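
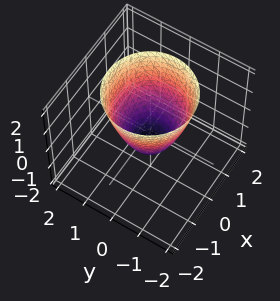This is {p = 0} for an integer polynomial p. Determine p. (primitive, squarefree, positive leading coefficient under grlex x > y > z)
(a) The degree is 2 — a generic line meets the surface in up to 2 points.
(b) Symmetries: rotational symmetry about the z-axis ⇒ p depends on x, y only through x² + y².
(c) From the axis intercepts and sections: it crosses the z-axis at the gridline z = -1; a circular section at z = 2 has radius between 1 and 2.
(d) Fitting integer coefficients to these (and the overall shape) gives p.

3*x^2 + 3*y^2 - 2*z - 2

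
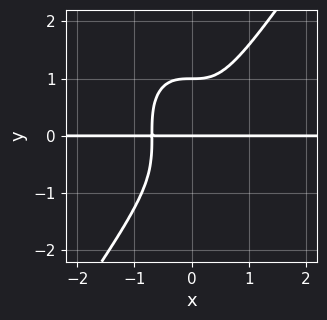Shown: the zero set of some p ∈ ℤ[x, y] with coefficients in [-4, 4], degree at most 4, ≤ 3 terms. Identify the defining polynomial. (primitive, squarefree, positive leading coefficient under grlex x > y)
3*x^3*y - y^4 + y

(a) Degree: the shape is more complex than any degree-3 curve, so deg p = 4.
(b) Against the integer gridlines: the y-axis gridline crossings are at y ∈ {0, 1}; every point of the x-axis in the box is on the curve.
(c) Solving for integer coefficients yields p as stated.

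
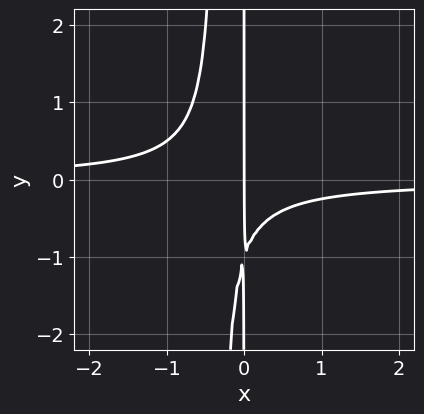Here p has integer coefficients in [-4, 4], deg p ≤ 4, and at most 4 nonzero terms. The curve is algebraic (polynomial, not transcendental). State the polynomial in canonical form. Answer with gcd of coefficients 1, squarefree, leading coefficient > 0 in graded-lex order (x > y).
3*x^2*y + x*y + x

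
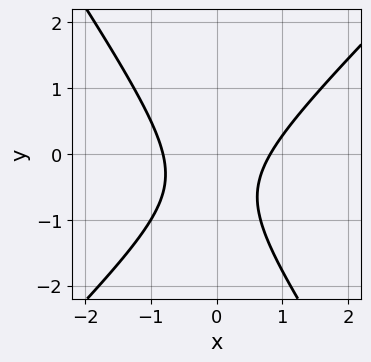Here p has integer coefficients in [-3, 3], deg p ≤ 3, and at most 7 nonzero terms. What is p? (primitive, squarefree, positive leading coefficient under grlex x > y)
1. Degree: no degree-1 curve has this shape, so deg p = 2.
2. From the visible intercepts: no y-intercept at any integer in the box.
3. These observations pin down the coefficients.

3*x^2 - x*y - 2*y^2 - 2*y - 2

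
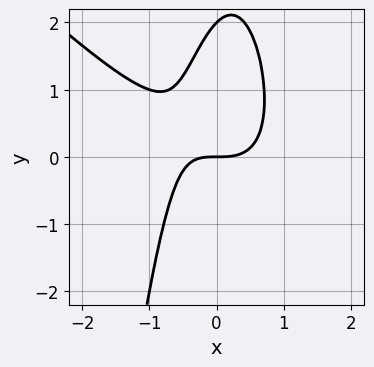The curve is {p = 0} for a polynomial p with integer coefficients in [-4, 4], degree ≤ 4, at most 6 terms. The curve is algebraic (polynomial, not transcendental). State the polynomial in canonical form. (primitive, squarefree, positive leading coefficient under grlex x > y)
(a) Degree: no degree-2 curve has this shape, so deg p = 3.
(b) From the visible intercepts: one x-axis crossing is at x = 0; the y-axis gridline crossings are at y ∈ {0, 2}.
(c) These observations pin down the coefficients.

2*x^3 + 2*x^2*y - x*y + y^2 - 2*y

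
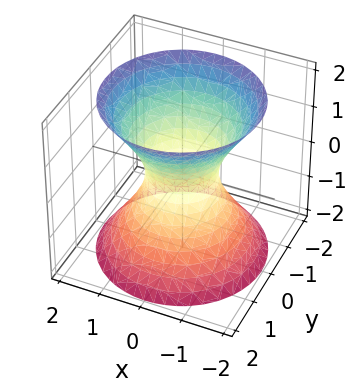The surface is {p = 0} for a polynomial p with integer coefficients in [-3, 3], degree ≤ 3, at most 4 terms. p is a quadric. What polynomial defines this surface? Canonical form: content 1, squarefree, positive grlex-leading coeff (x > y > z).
3*x^2 + 3*y^2 - 2*z^2 - 2

(a) The degree is 2 — an hourglass — one-sheet hyperboloid; a quadric.
(b) Symmetries: it's symmetric under z → −z, forcing even powers of z; rotational symmetry about the z-axis ⇒ p depends on x, y only through x² + y².
(c) Observable constraints: no z-intercept at any integer in the box; a circular section at z = 0 has radius between 0 and 1.
(d) These observations pin down the coefficients.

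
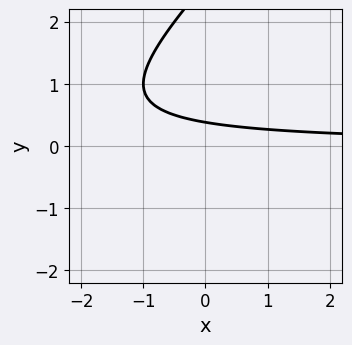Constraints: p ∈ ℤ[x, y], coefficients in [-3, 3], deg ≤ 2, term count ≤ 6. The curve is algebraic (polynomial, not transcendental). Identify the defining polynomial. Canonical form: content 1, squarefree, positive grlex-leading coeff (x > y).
The degree is 2 — the shape is more complex than any degree-1 curve.
Reading off the gridlines: the curve avoids every integer x-axis point in the box.
Together with the visible shape, these determine p as stated.

x*y - y^2 + 3*y - 1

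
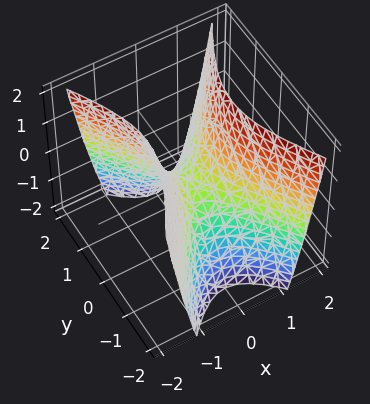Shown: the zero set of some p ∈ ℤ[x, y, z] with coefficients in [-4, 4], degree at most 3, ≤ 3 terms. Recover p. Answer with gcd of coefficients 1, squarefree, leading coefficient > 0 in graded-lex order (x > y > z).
2*x^2 - y^2 - z

Degree: a saddle surface; a quadric, so deg p = 2.
Symmetries: it's symmetric under x → −x, forcing even powers of x; it's symmetric under y → −y, forcing even powers of y.
Against the integer gridlines: one y-axis crossing is at y = 0; one x-axis crossing is at x = 0; it crosses the z-axis at the gridline z = 0.
Putting this together gives p.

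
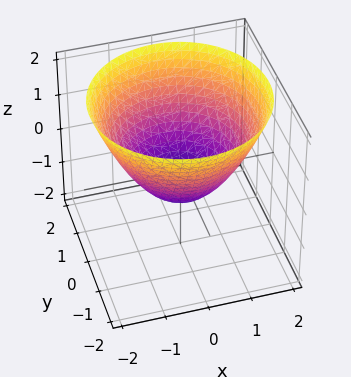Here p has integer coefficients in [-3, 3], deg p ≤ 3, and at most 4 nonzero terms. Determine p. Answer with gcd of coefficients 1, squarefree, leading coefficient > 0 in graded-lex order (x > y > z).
2*x^2 + 2*y^2 - 3*z - 2

(a) deg p = 2. The shape is more complex than any degree-1 surface.
(b) Symmetries: rotational symmetry about the z-axis ⇒ p depends on x, y only through x² + y².
(c) From the axis intercepts and sections: a circular section at z = 1 has radius between 1 and 2; among the integer gridlines, it crosses the y-axis at y ∈ {-1, 1}; among the integer gridlines, it crosses the x-axis at x ∈ {-1, 1}.
(d) Together with the visible shape, these determine p as stated.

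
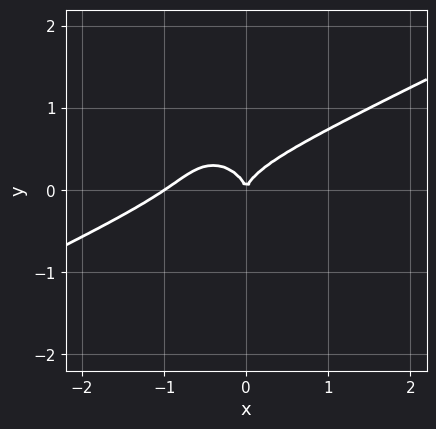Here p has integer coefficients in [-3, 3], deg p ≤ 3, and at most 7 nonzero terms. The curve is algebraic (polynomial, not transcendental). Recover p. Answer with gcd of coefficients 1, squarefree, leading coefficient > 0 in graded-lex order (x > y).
2*x^3 - 3*x^2*y - x*y^2 - 3*y^3 + 2*x^2

First, the degree is 3 — a generic line meets the curve in up to 3 points.
Next, checking where it meets the axes: among the integer gridlines, it crosses the x-axis at x ∈ {-1, 0}; one y-axis crossing is at y = 0.
Finally, these observations pin down the coefficients.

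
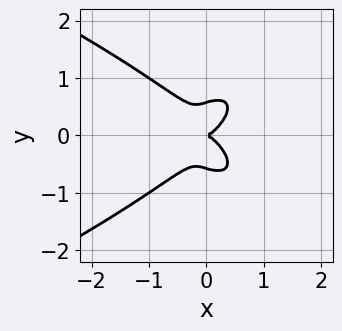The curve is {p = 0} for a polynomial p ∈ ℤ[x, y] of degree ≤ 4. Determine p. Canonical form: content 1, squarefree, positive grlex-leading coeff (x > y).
3*y^4 + 3*x^3 - x*y^2 - y^2

The degree is 4 — no degree-3 curve has this shape.
Symmetries: the y ↦ −y reflection is a symmetry, so y appears only in even powers.
Observable constraints: it crosses the x-axis at the gridline x = 0; it meets the y-axis at y = 0 (among the integer gridlines).
Together with the visible shape, these determine p as stated.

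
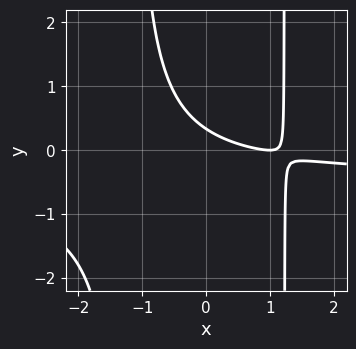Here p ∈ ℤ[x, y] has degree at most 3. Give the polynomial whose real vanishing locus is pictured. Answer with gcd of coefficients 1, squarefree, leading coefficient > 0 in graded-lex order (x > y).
2*x^2*y + x^2 - 2*x - 3*y + 1

First, deg p = 3. A generic line meets the curve in up to 3 points.
Then, reading off the gridlines: it meets the x-axis at x = 1 (among the integer gridlines).
Finally, these observations pin down the coefficients.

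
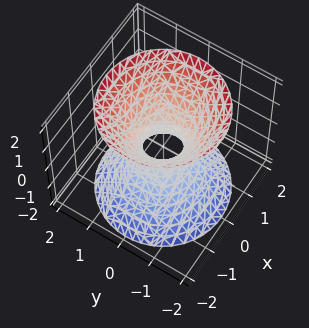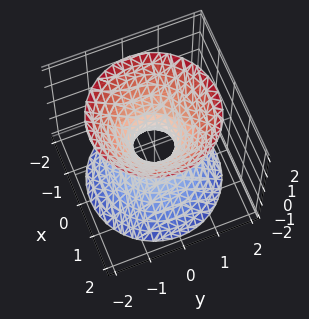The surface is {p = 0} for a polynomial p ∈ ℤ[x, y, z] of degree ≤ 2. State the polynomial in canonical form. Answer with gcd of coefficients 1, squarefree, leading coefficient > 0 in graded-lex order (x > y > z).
3*x^2 + 3*y^2 - 2*z^2 - 1

(a) deg p = 2. A generic line meets the surface in up to 2 points.
(b) Symmetry: every cross-section ⟂ z is a circle, so x, y appear only via x² + y².
(c) Checking where it meets the axes: a circular section at z = -2 has radius between 1 and 2; the surface avoids every integer z-axis point in the box.
(d) Solving for integer coefficients yields p as stated.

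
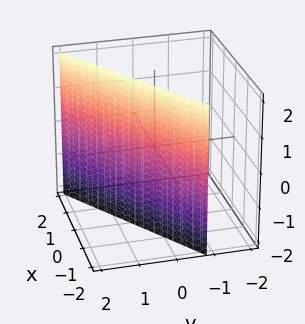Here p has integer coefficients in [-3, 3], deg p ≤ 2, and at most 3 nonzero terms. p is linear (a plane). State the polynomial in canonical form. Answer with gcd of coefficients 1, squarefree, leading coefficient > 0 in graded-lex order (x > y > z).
2*x - 3*y + 2

The degree is 1 — the surface is flat (a plane).
From the axis intercepts and sections: it meets the x-axis at x = -1 (among the integer gridlines); it misses every integer gridline on the z-axis.
Fitting integer coefficients to these (and the overall shape) gives p.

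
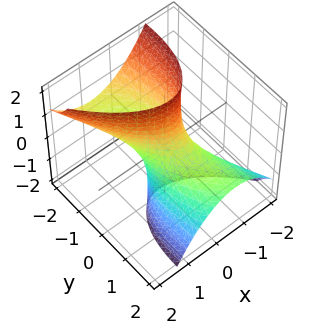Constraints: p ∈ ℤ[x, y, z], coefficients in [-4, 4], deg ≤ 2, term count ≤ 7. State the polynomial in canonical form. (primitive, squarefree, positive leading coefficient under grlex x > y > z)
First, degree: a generic line meets the surface in up to 2 points, so deg p = 2.
Next, from the visible intercepts: among the integer gridlines, it crosses the y-axis at y ∈ {-1, 1}; the surface avoids every integer z-axis point in the box.
Finally, the integer polynomial consistent with all of this is the stated p.

3*x^2 + 2*x*y + y^2 + 3*y*z - 1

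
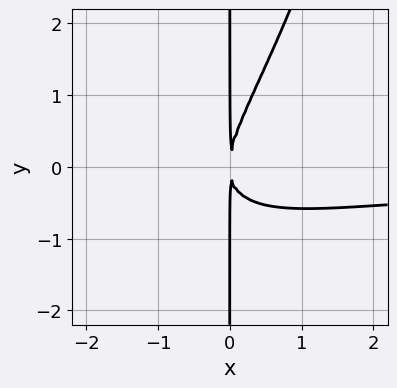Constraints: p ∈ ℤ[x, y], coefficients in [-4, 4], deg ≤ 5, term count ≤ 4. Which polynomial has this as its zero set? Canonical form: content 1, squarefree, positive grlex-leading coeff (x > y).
x^3*y + 3*x^2*y - 2*x*y^2 + 3*x^2

Degree: the shape is more complex than any degree-3 curve, so deg p = 4.
From the axis intercepts and sections: the visible y-axis segment lies entirely on the curve.
Putting this together gives p.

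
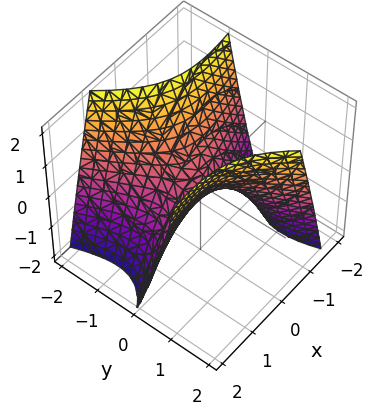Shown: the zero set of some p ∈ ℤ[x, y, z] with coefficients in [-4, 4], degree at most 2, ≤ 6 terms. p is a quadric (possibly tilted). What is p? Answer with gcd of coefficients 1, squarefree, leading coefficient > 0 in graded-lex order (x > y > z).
x^2 - 3*x*y - 2*y^2 + 2*z

1. Degree: no degree-1 surface has this shape, so deg p = 2.
2. Observable constraints: it meets the z-axis at z = 0 (among the integer gridlines); it crosses the x-axis at the gridline x = 0; it crosses the y-axis at the gridline y = 0.
3. Putting this together gives p.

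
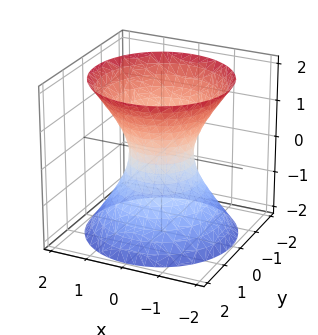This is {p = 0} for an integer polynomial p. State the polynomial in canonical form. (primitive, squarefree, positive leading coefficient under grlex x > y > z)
The degree is 2 — an hourglass — one-sheet hyperboloid; a quadric.
Symmetries: the z-axis is an axis of rotation, so x and y enter only as x² + y²; mirror symmetry z ↦ −z ⇒ only even powers of z.
Checking where it meets the axes: no z-intercept at any integer in the box; a circular section at z = -2 has radius between 1 and 2.
Solving for integer coefficients yields p as stated.

3*x^2 + 3*y^2 - 2*z^2 - 2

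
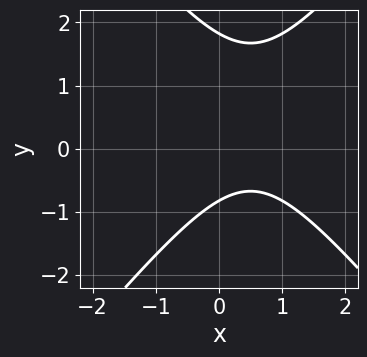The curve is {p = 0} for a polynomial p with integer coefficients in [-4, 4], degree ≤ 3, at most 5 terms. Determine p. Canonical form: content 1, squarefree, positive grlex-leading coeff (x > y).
3*x^2 - 2*y^2 - 3*x + 2*y + 3

1. Degree: a generic line meets the curve in up to 2 points, so deg p = 2.
2. Checking where it meets the axes: no x-intercept at any integer in the box.
3. Assembling these constraints gives the stated polynomial.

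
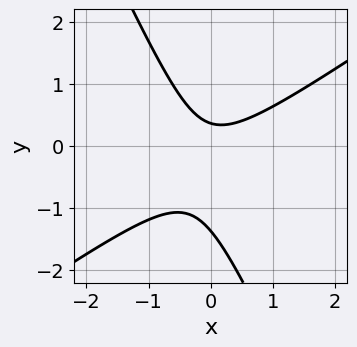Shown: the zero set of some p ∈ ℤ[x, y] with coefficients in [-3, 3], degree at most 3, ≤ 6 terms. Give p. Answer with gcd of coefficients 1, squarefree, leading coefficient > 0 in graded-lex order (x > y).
First, degree: no degree-1 curve has this shape, so deg p = 2.
Next, from the visible intercepts: no x-intercept at any integer in the box.
Finally, these observations pin down the coefficients.

3*x^2 - 3*x*y - 2*y^2 - 2*y + 1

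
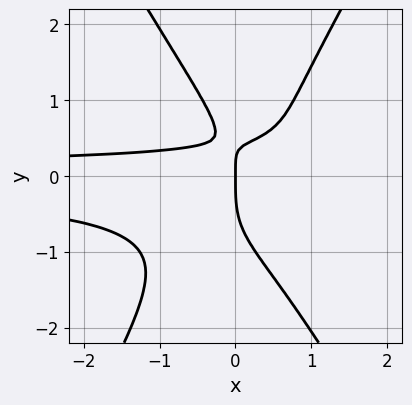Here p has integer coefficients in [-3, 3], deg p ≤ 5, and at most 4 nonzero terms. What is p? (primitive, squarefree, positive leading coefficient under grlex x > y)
3*x^2*y^2 - y^4 - 2*x*y + x

First, the degree is 4 — a generic line meets the curve in up to 4 points.
Next, against the integer gridlines: one y-axis crossing is at y = 0; it meets the x-axis at x = 0 (among the integer gridlines).
Finally, the integer polynomial consistent with all of this is the stated p.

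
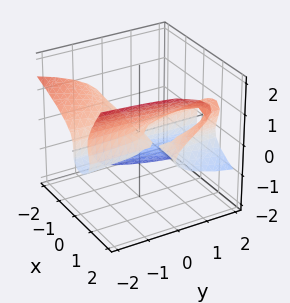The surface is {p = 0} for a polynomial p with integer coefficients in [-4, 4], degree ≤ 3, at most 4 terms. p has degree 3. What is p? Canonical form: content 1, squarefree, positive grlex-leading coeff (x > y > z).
x^2*y - 2*x*z^2 + 2*z^3 - x*y

First, degree: no degree-2 surface has this shape, so deg p = 3.
Then, from the axis intercepts and sections: it crosses the z-axis at the gridline z = 0; every point of the y-axis in the box is on the surface; the visible x-axis segment lies entirely on the surface.
Finally, assembling these constraints gives the stated polynomial.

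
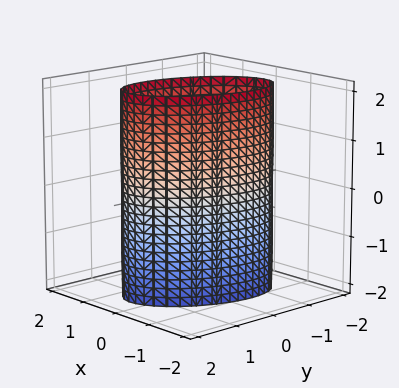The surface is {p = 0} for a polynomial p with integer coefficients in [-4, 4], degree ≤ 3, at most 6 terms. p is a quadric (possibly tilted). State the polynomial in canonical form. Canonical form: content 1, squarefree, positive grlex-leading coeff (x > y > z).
(a) The degree is 2 — a generic line meets the surface in up to 2 points.
(b) Observable constraints: the surface avoids every integer z-axis point in the box; the x-axis gridline crossings are at x ∈ {-1, 1}.
(c) The integer polynomial consistent with all of this is the stated p.

2*x^2 - x*y + y^2 - 2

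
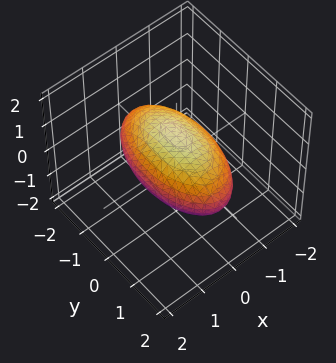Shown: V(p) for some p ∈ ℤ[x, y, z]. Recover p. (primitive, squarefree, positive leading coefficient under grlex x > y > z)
First, the degree is 2 — a closed, bounded, convex surface; a quadric.
Then, symmetries: the x ↦ −x reflection is a symmetry, so x appears only in even powers; the z ↦ −z reflection is a symmetry, so z appears only in even powers; the y ↦ −y reflection is a symmetry, so y appears only in even powers.
Next, from the axis intercepts and sections: the z-axis gridline crossings are at z ∈ {-1, 1}; the x-axis gridline crossings are at x ∈ {-1, 1}.
Finally, the integer polynomial consistent with all of this is the stated p.

3*x^2 + y^2 + 3*z^2 - 3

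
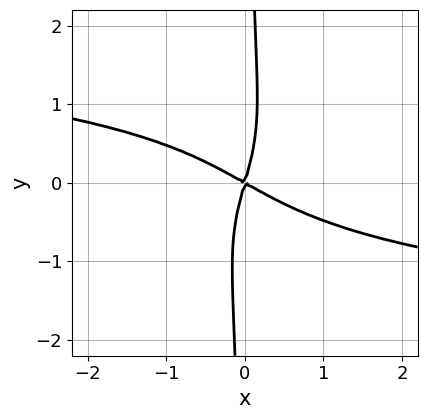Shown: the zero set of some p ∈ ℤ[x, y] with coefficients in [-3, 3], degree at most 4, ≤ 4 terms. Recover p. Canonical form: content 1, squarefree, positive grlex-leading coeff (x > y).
First, the degree is 4 — no degree-3 curve has this shape.
Next, against the integer gridlines: one y-axis crossing is at y = 0; one x-axis crossing is at x = 0.
Finally, putting this together gives p.

3*x*y^3 + 2*x^2 + 3*x*y - y^2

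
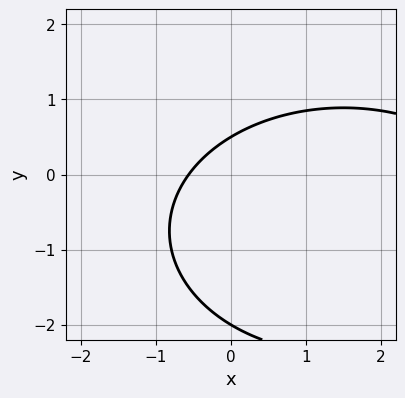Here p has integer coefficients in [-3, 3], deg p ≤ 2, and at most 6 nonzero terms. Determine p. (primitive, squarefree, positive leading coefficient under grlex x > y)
x^2 + 2*y^2 - 3*x + 3*y - 2

deg p = 2.
From the axis intercepts and sections: one y-axis crossing is at y = -2.
Together with the visible shape, these determine p as stated.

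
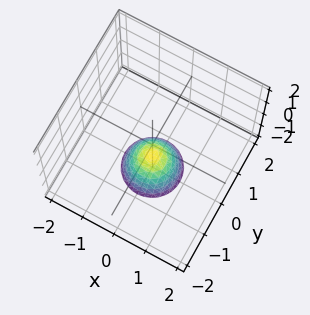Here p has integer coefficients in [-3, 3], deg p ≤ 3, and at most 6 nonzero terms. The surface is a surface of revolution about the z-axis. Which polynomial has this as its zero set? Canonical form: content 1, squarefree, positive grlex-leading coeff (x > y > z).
3*x^2 + 3*y^2 + 2*z + 2

1. deg p = 2. A generic line meets the surface in up to 2 points.
2. Symmetry: every cross-section ⟂ z is a circle, so x, y appear only via x² + y².
3. Reading off the gridlines: it misses every integer gridline on the x-axis; no y-intercept at any integer in the box.
4. Together with the visible shape, these determine p as stated. Check: (0, 0, -1) on the z-axis lies on the surface, and p(0, 0, -1) = 0. ✓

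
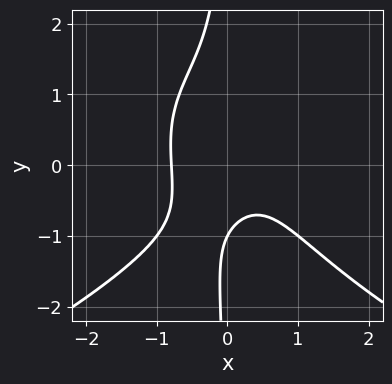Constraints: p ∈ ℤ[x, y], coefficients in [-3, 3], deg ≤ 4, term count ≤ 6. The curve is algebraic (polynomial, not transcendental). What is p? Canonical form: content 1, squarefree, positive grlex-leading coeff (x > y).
1. deg p = 4.
2. Checking where it meets the axes: it meets the y-axis at y = -1 (among the integer gridlines).
3. Together with the visible shape, these determine p as stated.

x*y^3 + 2*x^3 + x*y + y + 1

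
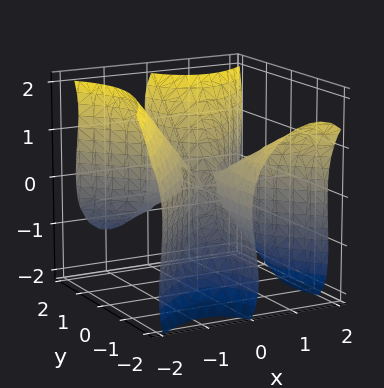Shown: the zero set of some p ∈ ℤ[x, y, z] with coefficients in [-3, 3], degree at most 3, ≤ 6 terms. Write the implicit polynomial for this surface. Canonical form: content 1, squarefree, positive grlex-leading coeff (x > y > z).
First, deg p = 3.
Next, checking where it meets the axes: it meets the x-axis at x = 0 (among the integer gridlines); it meets the z-axis at z = 0 (among the integer gridlines); every point of the y-axis in the box is on the surface.
Finally, these observations pin down the coefficients.

2*x^3 - 2*x*y^2 - y*z^2 + z^3 - x^2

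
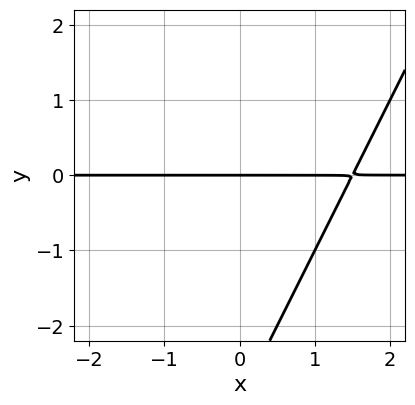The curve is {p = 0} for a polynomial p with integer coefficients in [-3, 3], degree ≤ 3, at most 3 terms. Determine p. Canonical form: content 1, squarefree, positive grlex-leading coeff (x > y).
2*x*y - y^2 - 3*y

Degree: a generic line meets the curve in up to 2 points, so deg p = 2.
Checking where it meets the axes: every point of the x-axis in the box is on the curve; one y-axis crossing is at y = 0.
Matching integer coefficients to the picture gives p.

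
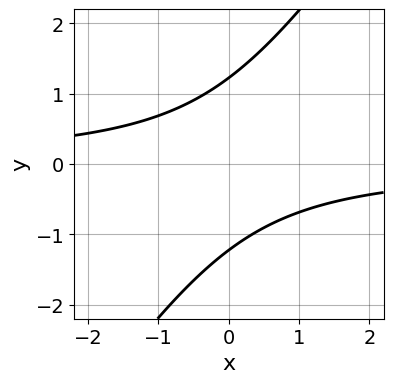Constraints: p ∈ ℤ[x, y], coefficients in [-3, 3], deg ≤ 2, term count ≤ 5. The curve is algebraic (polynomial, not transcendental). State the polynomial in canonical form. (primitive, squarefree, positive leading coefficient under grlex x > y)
1. deg p = 2. A generic line meets the curve in up to 2 points.
2. Checking where it meets the axes: no x-intercept at any integer in the box.
3. Fitting integer coefficients to these (and the overall shape) gives p.

3*x*y - 2*y^2 + 3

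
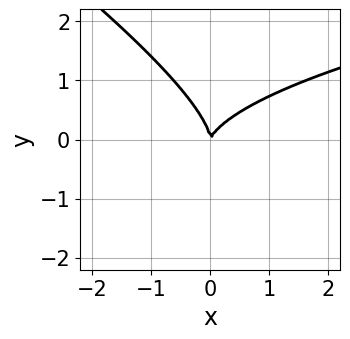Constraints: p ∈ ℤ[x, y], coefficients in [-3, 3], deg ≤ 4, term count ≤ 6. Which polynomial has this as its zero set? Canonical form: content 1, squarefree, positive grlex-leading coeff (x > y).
2*x*y^2 + 3*y^3 - 3*x^2 + x*y

(a) The degree is 3 — the shape is more complex than any degree-2 curve.
(b) From the visible intercepts: it meets the x-axis at x = 0 (among the integer gridlines); one y-axis crossing is at y = 0.
(c) Together with the visible shape, these determine p as stated.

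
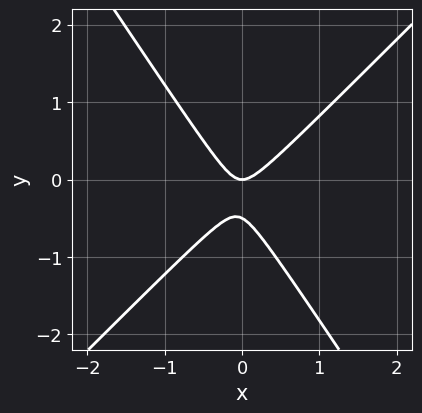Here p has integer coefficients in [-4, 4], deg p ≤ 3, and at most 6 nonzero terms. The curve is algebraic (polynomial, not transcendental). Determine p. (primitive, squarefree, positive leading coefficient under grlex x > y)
1. Degree: a generic line meets the curve in up to 2 points, so deg p = 2.
2. From the visible intercepts: it crosses the y-axis at the gridline y = 0; it crosses the x-axis at the gridline x = 0.
3. Solving for integer coefficients yields p as stated.

3*x^2 - x*y - 2*y^2 - y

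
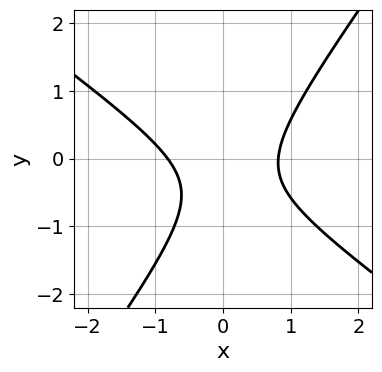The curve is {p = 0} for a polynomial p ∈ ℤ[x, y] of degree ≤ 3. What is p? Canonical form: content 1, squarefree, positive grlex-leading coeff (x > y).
3*x^2 + 2*x*y - 3*y^2 - 2*y - 2

1. Degree: the shape is more complex than any degree-1 curve, so deg p = 2.
2. Against the integer gridlines: the curve avoids every integer y-axis point in the box.
3. These observations pin down the coefficients.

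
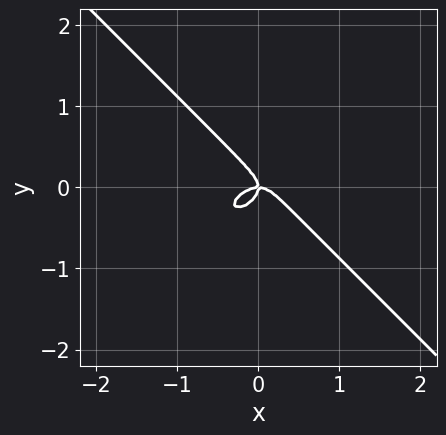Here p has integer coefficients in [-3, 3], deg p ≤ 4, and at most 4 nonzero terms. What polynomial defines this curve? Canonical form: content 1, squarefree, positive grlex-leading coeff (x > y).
2*x^3 - x^2*y + 3*y^3 + x*y

Degree: the shape is more complex than any degree-2 curve, so deg p = 3.
Against the integer gridlines: it meets the x-axis at x = 0 (among the integer gridlines); it crosses the y-axis at the gridline y = 0.
Solving for integer coefficients yields p as stated.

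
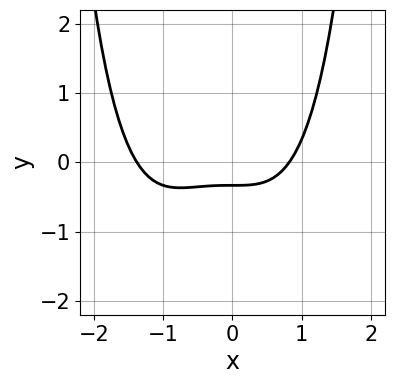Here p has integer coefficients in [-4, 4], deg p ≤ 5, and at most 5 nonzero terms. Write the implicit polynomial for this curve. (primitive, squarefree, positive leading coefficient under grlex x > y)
x^4 + x^3 - 3*y - 1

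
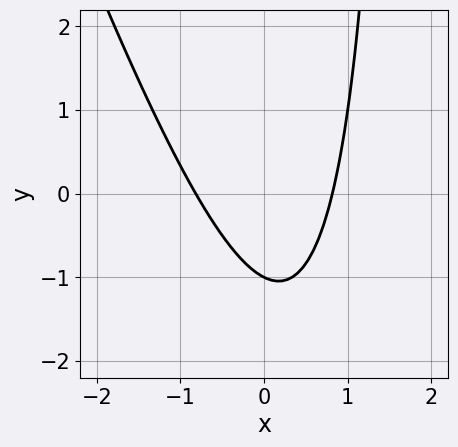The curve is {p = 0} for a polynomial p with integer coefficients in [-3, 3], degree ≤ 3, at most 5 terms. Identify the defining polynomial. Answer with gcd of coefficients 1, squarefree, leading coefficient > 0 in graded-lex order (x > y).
3*x^2 + x*y - 2*y - 2

1. Degree: no degree-1 curve has this shape, so deg p = 2.
2. Against the integer gridlines: it meets the y-axis at y = -1 (among the integer gridlines).
3. Matching integer coefficients to the picture gives p.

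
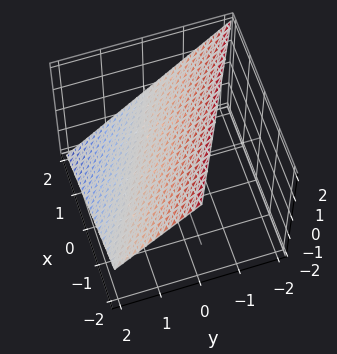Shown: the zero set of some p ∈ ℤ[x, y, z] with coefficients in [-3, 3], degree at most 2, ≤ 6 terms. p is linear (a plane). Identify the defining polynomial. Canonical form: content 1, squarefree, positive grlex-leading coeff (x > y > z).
x + 2*y + 2*z - 2

First, the degree is 1 — the surface is flat (a plane).
Then, against the integer gridlines: it meets the z-axis at z = 1 (among the integer gridlines); one y-axis crossing is at y = 1.
Finally, matching integer coefficients to the picture gives p. Check: (2, 0, 0) on the x-axis lies on the surface, and p(2, 0, 0) = 0. ✓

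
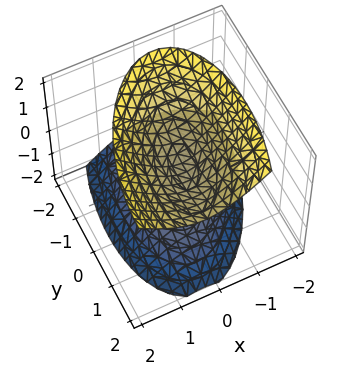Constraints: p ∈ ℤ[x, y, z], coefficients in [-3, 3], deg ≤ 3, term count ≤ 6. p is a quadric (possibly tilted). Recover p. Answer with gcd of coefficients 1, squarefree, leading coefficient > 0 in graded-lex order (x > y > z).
3*x^2 - x*y + y^2 - y*z - 2*z^2 + 1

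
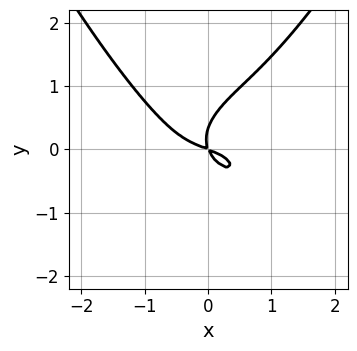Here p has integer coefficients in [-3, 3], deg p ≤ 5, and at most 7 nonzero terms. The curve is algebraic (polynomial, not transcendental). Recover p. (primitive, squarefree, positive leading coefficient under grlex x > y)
1. deg p = 4.
2. The integer polynomial consistent with all of this is the stated p.

2*x^4 - 3*y^3 + x^2 + 3*x*y + y^2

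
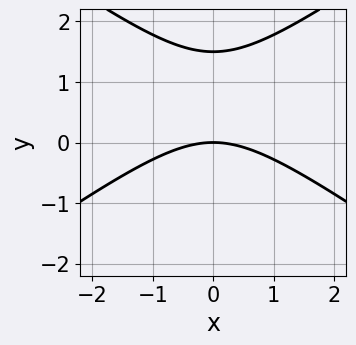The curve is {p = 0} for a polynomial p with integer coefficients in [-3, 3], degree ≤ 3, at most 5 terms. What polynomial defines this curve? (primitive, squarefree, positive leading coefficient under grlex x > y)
First, degree: a generic line meets the curve in up to 2 points, so deg p = 2.
Then, symmetries: mirror symmetry x ↦ −x ⇒ only even powers of x.
Then, checking where it meets the axes: one x-axis crossing is at x = 0; one y-axis crossing is at y = 0.
Finally, matching integer coefficients to the picture gives p.

x^2 - 2*y^2 + 3*y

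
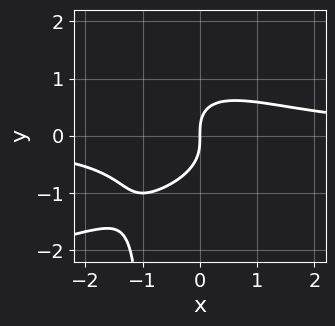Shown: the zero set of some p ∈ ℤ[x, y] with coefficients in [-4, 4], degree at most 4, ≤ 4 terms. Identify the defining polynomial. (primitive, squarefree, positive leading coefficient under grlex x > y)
x*y^3 + x^2*y + y^3 - x

1. deg p = 4. The shape is more complex than any degree-3 curve.
2. Against the integer gridlines: one x-axis crossing is at x = 0; it crosses the y-axis at the gridline y = 0.
3. Matching integer coefficients to the picture gives p.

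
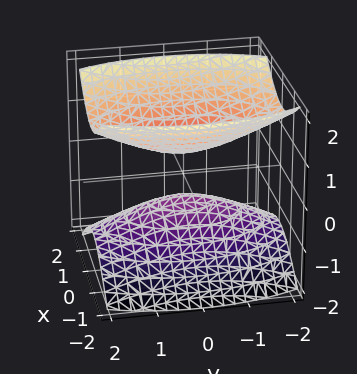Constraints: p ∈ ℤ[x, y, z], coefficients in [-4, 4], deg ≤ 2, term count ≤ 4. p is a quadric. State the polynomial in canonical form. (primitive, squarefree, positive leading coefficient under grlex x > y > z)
3*x^2 + y^2 - 3*z^2 + 1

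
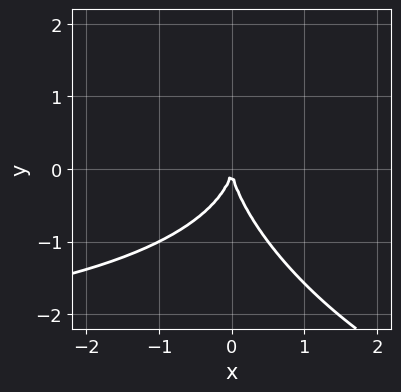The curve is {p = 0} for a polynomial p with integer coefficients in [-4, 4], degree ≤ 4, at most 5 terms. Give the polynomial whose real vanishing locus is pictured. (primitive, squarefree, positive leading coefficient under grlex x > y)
x^2*y + x*y^2 + y^3 + 3*x^2

First, degree: the shape is more complex than any degree-2 curve, so deg p = 3.
Next, checking where it meets the axes: it meets the y-axis at y = 0 (among the integer gridlines); it meets the x-axis at x = 0 (among the integer gridlines).
Finally, solving for integer coefficients yields p as stated.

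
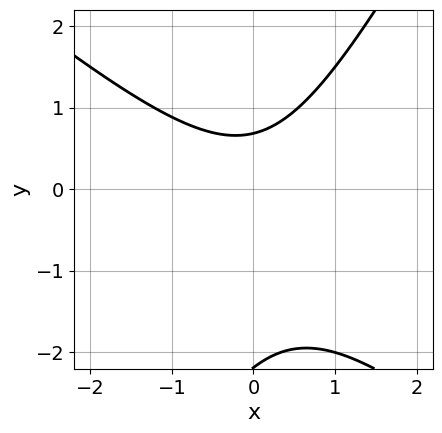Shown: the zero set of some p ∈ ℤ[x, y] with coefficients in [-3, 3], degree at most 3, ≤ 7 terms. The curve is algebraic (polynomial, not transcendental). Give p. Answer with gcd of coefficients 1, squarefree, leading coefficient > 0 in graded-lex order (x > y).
3*x^2 + 2*x*y - 2*y^2 - 3*y + 3

Degree: no degree-1 curve has this shape, so deg p = 2.
Against the integer gridlines: it misses every integer gridline on the x-axis.
The integer polynomial consistent with all of this is the stated p.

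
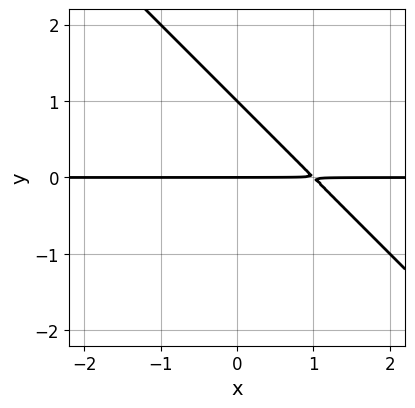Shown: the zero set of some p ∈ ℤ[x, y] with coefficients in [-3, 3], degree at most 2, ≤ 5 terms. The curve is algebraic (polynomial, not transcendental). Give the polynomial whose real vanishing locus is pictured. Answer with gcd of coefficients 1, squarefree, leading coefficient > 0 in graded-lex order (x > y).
x*y + y^2 - y

1. Degree: no degree-1 curve has this shape, so deg p = 2.
2. Reading off the gridlines: the y-axis gridline crossings are at y ∈ {0, 1}; every point of the x-axis in the box is on the curve.
3. Assembling these constraints gives the stated polynomial.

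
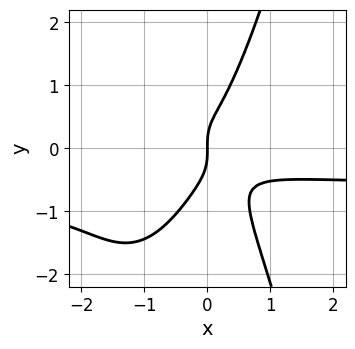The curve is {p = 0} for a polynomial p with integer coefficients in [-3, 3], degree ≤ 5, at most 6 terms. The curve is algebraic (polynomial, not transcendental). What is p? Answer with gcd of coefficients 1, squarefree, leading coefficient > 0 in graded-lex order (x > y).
3*x^3*y + 2*x^3 + 3*x^2*y - y^3 + x

1. Degree: the shape is more complex than any degree-3 curve, so deg p = 4.
2. Against the integer gridlines: it meets the y-axis at y = 0 (among the integer gridlines); it meets the x-axis at x = 0 (among the integer gridlines).
3. Matching integer coefficients to the picture gives p.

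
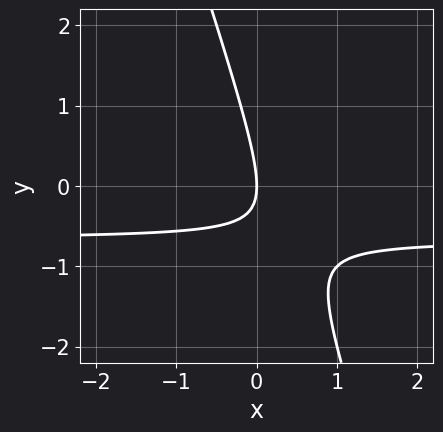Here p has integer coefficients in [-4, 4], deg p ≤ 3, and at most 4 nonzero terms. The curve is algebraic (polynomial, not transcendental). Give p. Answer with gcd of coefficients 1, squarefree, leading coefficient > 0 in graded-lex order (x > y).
3*x*y + y^2 + 2*x

deg p = 2. The shape is more complex than any degree-1 curve.
From the axis intercepts and sections: one x-axis crossing is at x = 0; it meets the y-axis at y = 0 (among the integer gridlines).
Solving for integer coefficients yields p as stated.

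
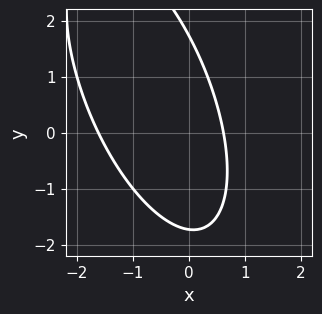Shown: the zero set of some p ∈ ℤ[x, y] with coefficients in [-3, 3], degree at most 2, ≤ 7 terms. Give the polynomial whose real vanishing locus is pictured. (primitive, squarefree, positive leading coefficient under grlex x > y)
(a) Degree: no degree-1 curve has this shape, so deg p = 2.
(b) Matching integer coefficients to the picture gives p.

3*x^2 + 2*x*y + y^2 + 3*x - 3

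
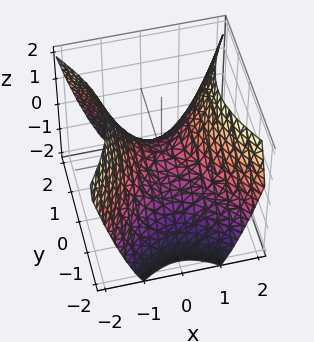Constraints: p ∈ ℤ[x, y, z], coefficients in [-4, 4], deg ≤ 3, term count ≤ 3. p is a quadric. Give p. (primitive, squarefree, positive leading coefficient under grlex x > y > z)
3*x^2 - 2*y^2 - 3*z

(a) Degree: a saddle surface; a quadric, so deg p = 2.
(b) Symmetries: the y ↦ −y reflection is a symmetry, so y appears only in even powers; mirror symmetry x ↦ −x ⇒ only even powers of x.
(c) Against the integer gridlines: it meets the x-axis at x = 0 (among the integer gridlines); one y-axis crossing is at y = 0.
(d) Matching integer coefficients to the picture gives p.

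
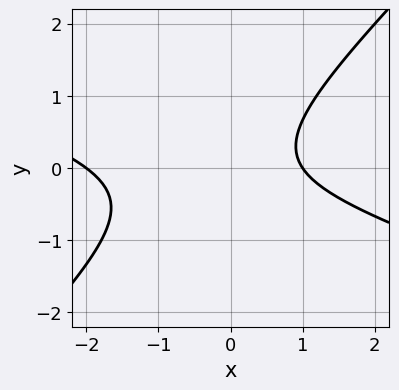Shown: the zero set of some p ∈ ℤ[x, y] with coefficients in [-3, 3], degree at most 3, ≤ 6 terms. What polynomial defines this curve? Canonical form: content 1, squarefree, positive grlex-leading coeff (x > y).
x^2 + 2*x*y - 3*y^2 + x - 2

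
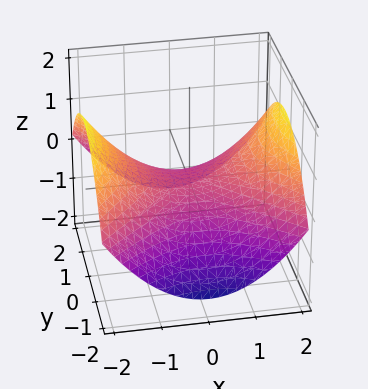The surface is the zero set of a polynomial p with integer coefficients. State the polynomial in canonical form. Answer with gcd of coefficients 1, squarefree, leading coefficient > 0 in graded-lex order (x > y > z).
x^2 - y^2 - 3*z

(a) deg p = 2.
(b) Symmetries: mirror symmetry y ↦ −y ⇒ only even powers of y; it's symmetric under x → −x, forcing even powers of x.
(c) Reading off the gridlines: it crosses the z-axis at the gridline z = 0; it meets the y-axis at y = 0 (among the integer gridlines); it crosses the x-axis at the gridline x = 0.
(d) Solving for integer coefficients yields p as stated.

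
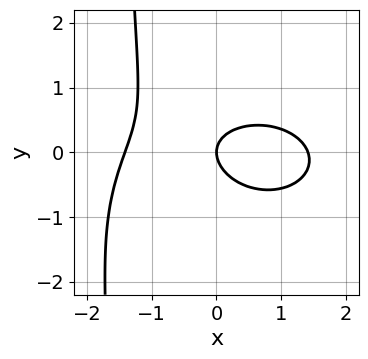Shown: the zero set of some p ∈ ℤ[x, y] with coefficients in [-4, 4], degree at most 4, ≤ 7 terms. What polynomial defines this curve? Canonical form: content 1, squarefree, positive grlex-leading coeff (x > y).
x^3 + 2*x*y^2 + x*y + 3*y^2 - 2*x

First, deg p = 3. A generic line meets the curve in up to 3 points.
Then, against the integer gridlines: it meets the y-axis at y = 0 (among the integer gridlines); one x-axis crossing is at x = 0.
Finally, fitting integer coefficients to these (and the overall shape) gives p.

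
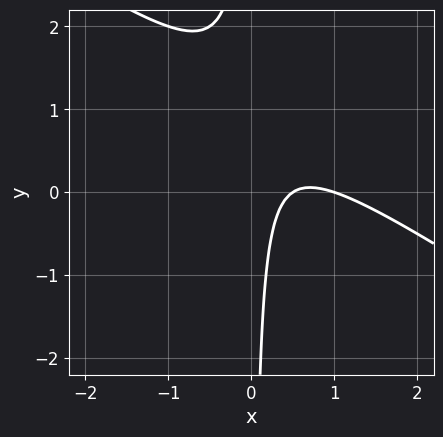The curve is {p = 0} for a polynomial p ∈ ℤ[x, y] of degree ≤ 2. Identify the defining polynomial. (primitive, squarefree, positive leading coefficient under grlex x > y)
2*x^2 + 3*x*y - 3*x + 1

First, degree: no degree-1 curve has this shape, so deg p = 2.
Next, observable constraints: it crosses the x-axis at the gridline x = 1; no y-intercept at any integer in the box.
Finally, putting this together gives p.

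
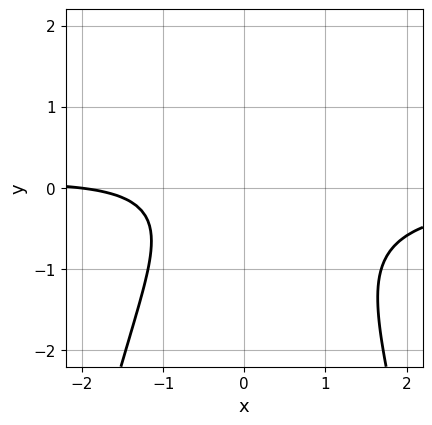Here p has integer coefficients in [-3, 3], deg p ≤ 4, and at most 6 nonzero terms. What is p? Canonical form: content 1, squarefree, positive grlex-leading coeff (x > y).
Degree: no degree-2 curve has this shape, so deg p = 3.
Reading off the gridlines: it crosses the x-axis at the gridline x = -2; the curve avoids every integer y-axis point in the box.
Assembling these constraints gives the stated polynomial.

2*x^2*y + 2*y^2 + x + 2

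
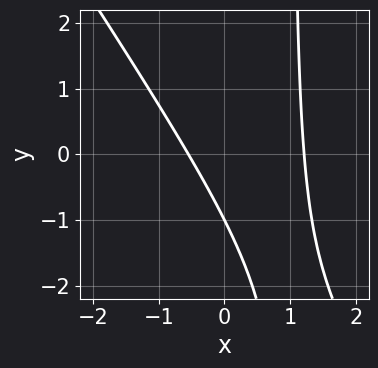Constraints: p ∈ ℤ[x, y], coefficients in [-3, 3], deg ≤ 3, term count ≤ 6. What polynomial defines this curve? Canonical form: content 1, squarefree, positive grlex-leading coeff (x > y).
3*x^2 + 2*x*y - 2*x - 2*y - 2

(a) The degree is 2 — no degree-1 curve has this shape.
(b) Against the integer gridlines: it crosses the y-axis at the gridline y = -1.
(c) Putting this together gives p.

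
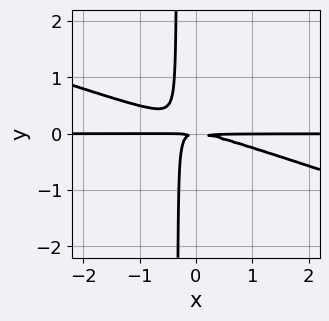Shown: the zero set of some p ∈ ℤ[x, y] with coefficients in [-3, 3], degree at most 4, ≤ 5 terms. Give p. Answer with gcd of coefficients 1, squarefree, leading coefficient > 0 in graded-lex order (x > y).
x^2*y + 3*x*y^2 + y^2

(a) deg p = 3. The shape is more complex than any degree-2 curve.
(b) Checking where it meets the axes: every point of the x-axis in the box is on the curve.
(c) The integer polynomial consistent with all of this is the stated p.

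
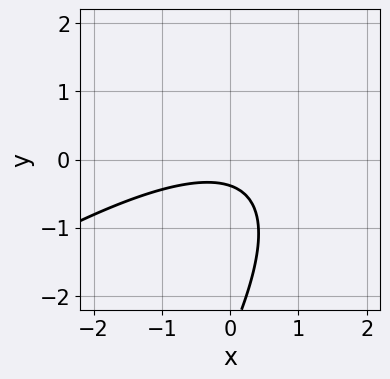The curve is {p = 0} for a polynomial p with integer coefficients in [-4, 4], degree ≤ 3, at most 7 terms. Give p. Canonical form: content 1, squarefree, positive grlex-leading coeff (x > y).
x^2 - 2*x*y + y^2 + 3*y + 1

First, deg p = 2.
Then, against the integer gridlines: the curve avoids every integer x-axis point in the box.
Finally, these observations pin down the coefficients.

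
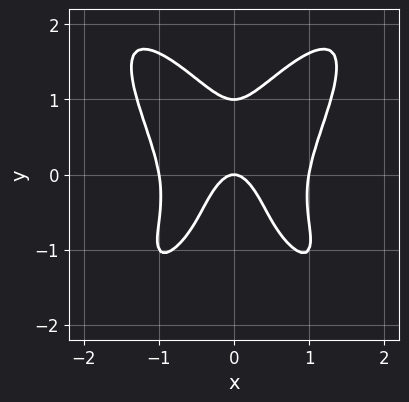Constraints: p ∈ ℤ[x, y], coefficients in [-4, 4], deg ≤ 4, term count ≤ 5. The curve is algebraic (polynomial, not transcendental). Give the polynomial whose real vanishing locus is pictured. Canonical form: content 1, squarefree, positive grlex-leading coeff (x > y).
3*x^4 - 2*x^2*y^2 + y^4 - 3*x^2 - y

First, the degree is 4 — no degree-3 curve has this shape.
Next, symmetries: the x ↦ −x reflection is a symmetry, so x appears only in even powers.
Then, checking where it meets the axes: the y-axis gridline crossings are at y ∈ {0, 1}; the x-axis gridline crossings are at x ∈ {-1, 0, 1}.
Finally, the integer polynomial consistent with all of this is the stated p.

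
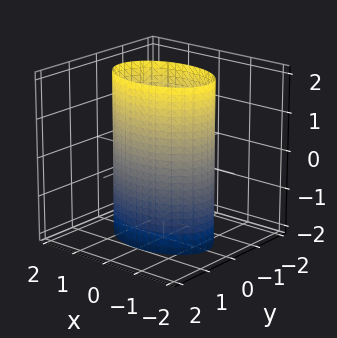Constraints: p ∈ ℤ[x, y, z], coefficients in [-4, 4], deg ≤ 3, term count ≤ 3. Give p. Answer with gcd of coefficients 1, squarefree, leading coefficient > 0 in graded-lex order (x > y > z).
First, the degree is 2 — constant cross-section along one axis; a quadric.
Next, symmetries: mirror symmetry x ↦ −x ⇒ only even powers of x; the y ↦ −y reflection is a symmetry, so y appears only in even powers; mirror symmetry z ↦ −z ⇒ only even powers of z.
Next, against the integer gridlines: the surface avoids every integer z-axis point in the box; among the integer gridlines, it crosses the y-axis at y ∈ {-1, 1}.
Finally, assembling these constraints gives the stated polynomial.

x^2 + 2*y^2 - 2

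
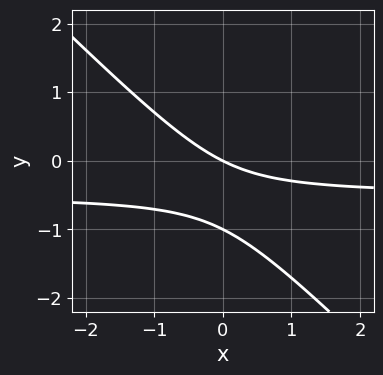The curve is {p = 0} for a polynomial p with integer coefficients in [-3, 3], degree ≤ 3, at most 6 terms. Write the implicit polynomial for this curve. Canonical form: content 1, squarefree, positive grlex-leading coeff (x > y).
(a) deg p = 2. No degree-1 curve has this shape.
(b) Against the integer gridlines: it meets the x-axis at x = 0 (among the integer gridlines); among the integer gridlines, it crosses the y-axis at y ∈ {-1, 0}.
(c) Together with the visible shape, these determine p as stated.

2*x*y + 2*y^2 + x + 2*y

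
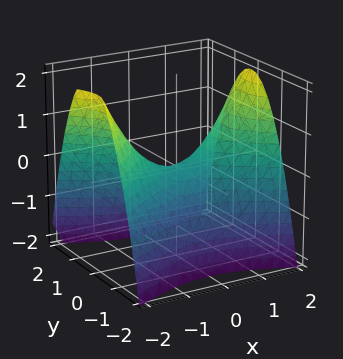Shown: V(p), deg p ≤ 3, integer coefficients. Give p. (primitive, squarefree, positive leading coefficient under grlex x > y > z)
1. Degree: a saddle surface; a quadric, so deg p = 2.
2. Symmetries: it's symmetric under x → −x, forcing even powers of x; it's symmetric under y → −y, forcing even powers of y.
3. Against the integer gridlines: it meets the x-axis at x = 0 (among the integer gridlines); one z-axis crossing is at z = 0.
4. Fitting integer coefficients to these (and the overall shape) gives p.

x^2 - 2*y^2 - 2*z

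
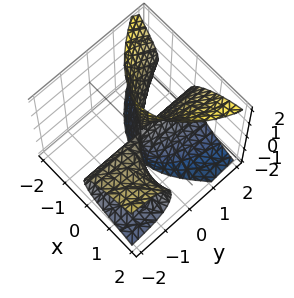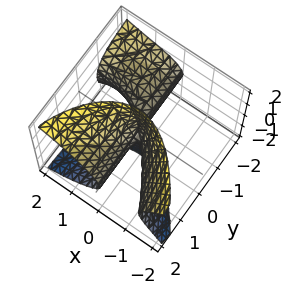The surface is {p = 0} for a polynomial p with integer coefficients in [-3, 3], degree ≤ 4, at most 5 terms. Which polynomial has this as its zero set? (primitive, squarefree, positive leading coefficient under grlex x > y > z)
1. There are 2 components. Treating them together as one polynomial.
2. Degree: the shape is more complex than any degree-2 surface, so deg p = 3.
3. Against the integer gridlines: the visible z-axis segment lies entirely on the surface; every point of the y-axis in the box is on the surface.
4. Solving for integer coefficients yields p as stated.

x^3 + 2*y*z^2 - 3*x^2 - 3*x*y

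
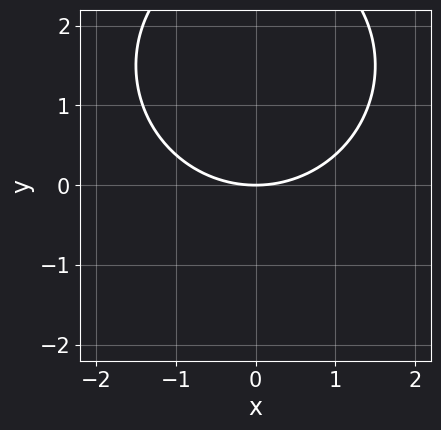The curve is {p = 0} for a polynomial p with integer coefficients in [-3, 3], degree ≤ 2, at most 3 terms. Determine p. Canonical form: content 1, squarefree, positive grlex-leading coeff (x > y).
First, the degree is 2 — no degree-1 curve has this shape.
Then, symmetries: mirror symmetry x ↦ −x ⇒ only even powers of x.
Next, observable constraints: one y-axis crossing is at y = 0; it crosses the x-axis at the gridline x = 0.
Finally, solving for integer coefficients yields p as stated.

x^2 + y^2 - 3*y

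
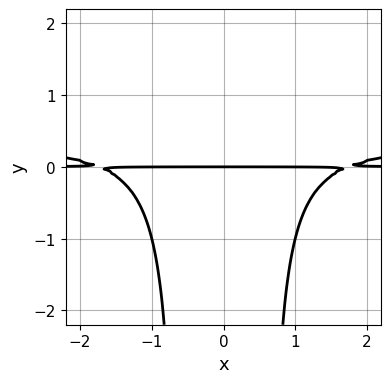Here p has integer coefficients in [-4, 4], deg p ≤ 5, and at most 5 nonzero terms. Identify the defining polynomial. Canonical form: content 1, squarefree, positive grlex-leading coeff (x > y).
(a) The degree is 4 — no degree-3 curve has this shape.
(b) Symmetries: the x ↦ −x reflection is a symmetry, so x appears only in even powers.
(c) From the visible intercepts: every point of the x-axis in the box is on the curve; it crosses the y-axis at the gridline y = 0.
(d) These observations pin down the coefficients.

3*x^2*y^2 - x^2*y - y^2 + 3*y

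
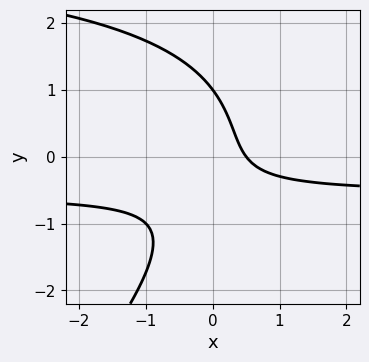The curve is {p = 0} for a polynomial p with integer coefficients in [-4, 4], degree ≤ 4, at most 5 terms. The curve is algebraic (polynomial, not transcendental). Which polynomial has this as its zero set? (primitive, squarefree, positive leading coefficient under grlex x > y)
First, deg p = 3. No degree-2 curve has this shape.
Next, reading off the gridlines: it crosses the y-axis at the gridline y = 1.
Finally, together with the visible shape, these determine p as stated.

x*y^2 - y^3 - 3*x*y - 2*x + 1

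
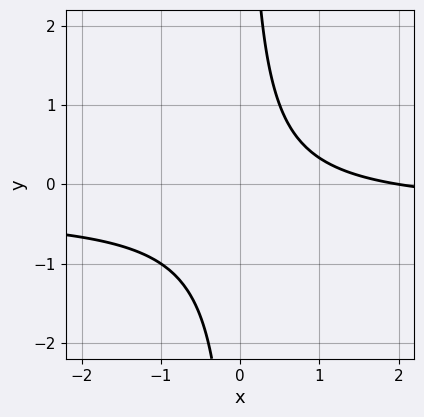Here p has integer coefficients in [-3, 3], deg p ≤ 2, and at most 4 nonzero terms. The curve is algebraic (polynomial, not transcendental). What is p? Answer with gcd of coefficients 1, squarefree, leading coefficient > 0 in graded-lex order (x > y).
3*x*y + x - 2

The degree is 2 — a generic line meets the curve in up to 2 points.
From the axis intercepts and sections: it misses every integer gridline on the y-axis; it crosses the x-axis at the gridline x = 2.
Putting this together gives p.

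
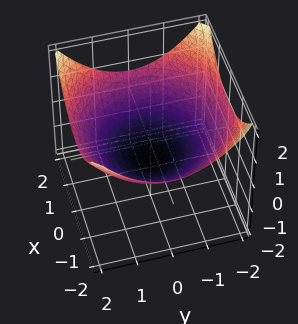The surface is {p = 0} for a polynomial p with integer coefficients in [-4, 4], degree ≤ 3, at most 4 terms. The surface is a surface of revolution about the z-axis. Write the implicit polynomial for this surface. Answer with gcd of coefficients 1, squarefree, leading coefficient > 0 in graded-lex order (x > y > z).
First, degree: a generic line meets the surface in up to 2 points, so deg p = 2.
Then, symmetry: every cross-section ⟂ z is a circle, so x, y appear only via x² + y².
Then, from the visible intercepts: a circular section at z = 0 has radius between 1 and 2.
Finally, putting this together gives p.

x^2 + y^2 - 3*z - 2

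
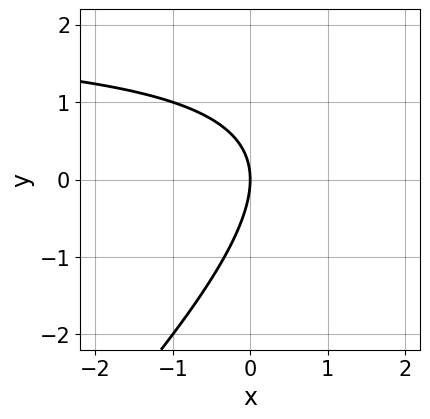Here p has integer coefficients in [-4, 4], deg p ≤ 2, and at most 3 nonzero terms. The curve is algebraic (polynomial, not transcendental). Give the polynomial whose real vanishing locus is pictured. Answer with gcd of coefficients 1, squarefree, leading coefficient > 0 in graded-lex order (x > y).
deg p = 2. No degree-1 curve has this shape.
From the axis intercepts and sections: one y-axis crossing is at y = 0; it crosses the x-axis at the gridline x = 0.
These observations pin down the coefficients.

x*y - y^2 - 2*x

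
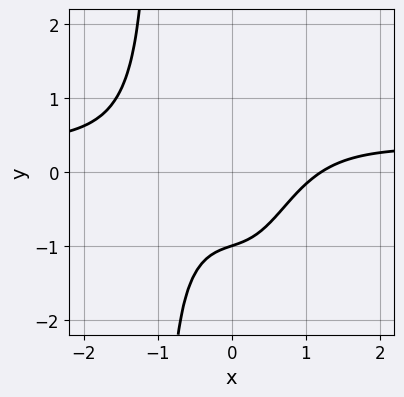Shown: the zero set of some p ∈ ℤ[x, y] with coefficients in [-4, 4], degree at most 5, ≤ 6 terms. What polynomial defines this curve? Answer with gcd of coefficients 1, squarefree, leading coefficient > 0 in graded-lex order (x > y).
3*x^3*y - x^3 - x + 3*y + 3

(a) deg p = 4.
(b) From the visible intercepts: one y-axis crossing is at y = -1.
(c) The integer polynomial consistent with all of this is the stated p.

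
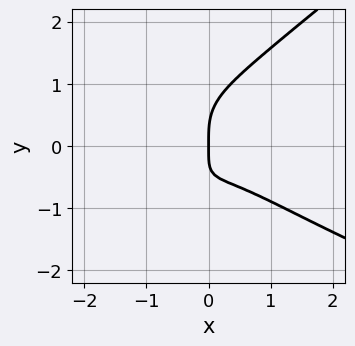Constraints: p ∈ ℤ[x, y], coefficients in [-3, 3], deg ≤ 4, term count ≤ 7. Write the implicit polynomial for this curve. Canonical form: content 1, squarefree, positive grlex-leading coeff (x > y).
2*x*y^3 - 3*y^4 + 3*x^3 + 3*x*y + 3*x

First, degree: a generic line meets the curve in up to 4 points, so deg p = 4.
Then, observable constraints: it crosses the y-axis at the gridline y = 0; one x-axis crossing is at x = 0.
Finally, matching integer coefficients to the picture gives p.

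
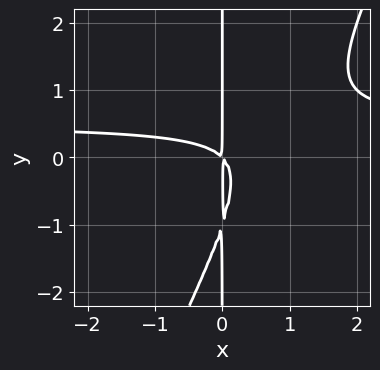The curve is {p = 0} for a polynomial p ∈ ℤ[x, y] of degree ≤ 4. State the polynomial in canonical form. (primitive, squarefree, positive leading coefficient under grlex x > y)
The degree is 3 — no degree-2 curve has this shape.
Reading off the gridlines: every point of the y-axis in the box is on the curve.
Solving for integer coefficients yields p as stated.

2*x^2*y - x*y^2 - x^2 - x*y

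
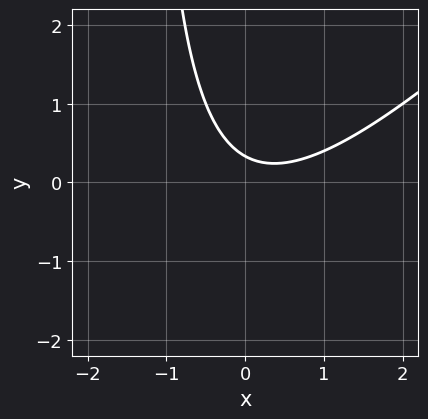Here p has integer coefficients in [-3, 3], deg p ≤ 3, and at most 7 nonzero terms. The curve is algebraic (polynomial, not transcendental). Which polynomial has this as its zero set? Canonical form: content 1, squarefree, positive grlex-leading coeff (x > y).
2*x^2 - 2*x*y - x - 3*y + 1

deg p = 2. No degree-1 curve has this shape.
Checking where it meets the axes: it misses every integer gridline on the x-axis.
Matching integer coefficients to the picture gives p.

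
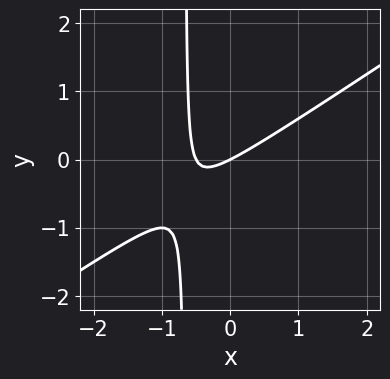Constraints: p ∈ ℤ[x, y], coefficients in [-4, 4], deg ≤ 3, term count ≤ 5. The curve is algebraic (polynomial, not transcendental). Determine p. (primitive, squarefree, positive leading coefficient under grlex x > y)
2*x^2 - 3*x*y + x - 2*y

(a) The degree is 2 — no degree-1 curve has this shape.
(b) Observable constraints: one y-axis crossing is at y = 0; it crosses the x-axis at the gridline x = 0.
(c) Assembling these constraints gives the stated polynomial.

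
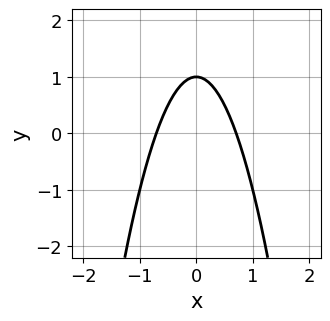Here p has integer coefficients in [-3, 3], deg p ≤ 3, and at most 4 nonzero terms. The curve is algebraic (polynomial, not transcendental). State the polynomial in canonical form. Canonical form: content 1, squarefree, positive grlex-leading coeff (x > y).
deg p = 2.
Symmetries: the x ↦ −x reflection is a symmetry, so x appears only in even powers.
From the visible intercepts: it crosses the y-axis at the gridline y = 1.
The integer polynomial consistent with all of this is the stated p.

2*x^2 + y - 1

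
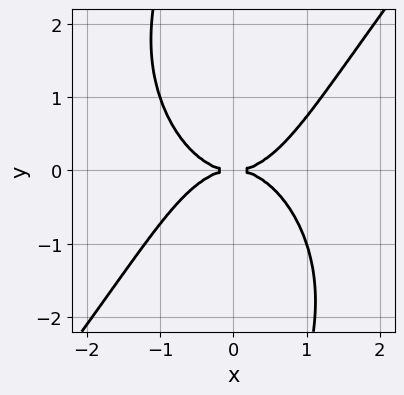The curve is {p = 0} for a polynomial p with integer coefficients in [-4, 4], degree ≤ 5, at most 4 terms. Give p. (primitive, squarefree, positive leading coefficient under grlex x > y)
2*x^4 - x*y^3 - 3*y^2

Degree: no degree-3 curve has this shape, so deg p = 4.
Observable constraints: one y-axis crossing is at y = 0; it crosses the x-axis at the gridline x = 0.
Solving for integer coefficients yields p as stated.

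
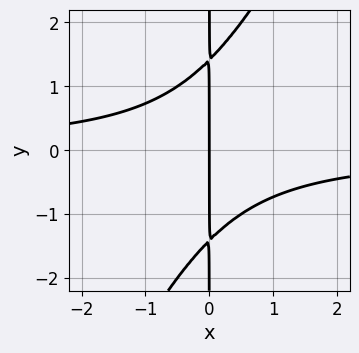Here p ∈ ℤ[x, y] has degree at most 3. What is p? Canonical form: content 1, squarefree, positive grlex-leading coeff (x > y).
2*x^2*y - x*y^2 + 2*x

The degree is 3 — no degree-2 curve has this shape.
Checking where it meets the axes: it meets the x-axis at x = 0 (among the integer gridlines); every point of the y-axis in the box is on the curve.
Matching integer coefficients to the picture gives p.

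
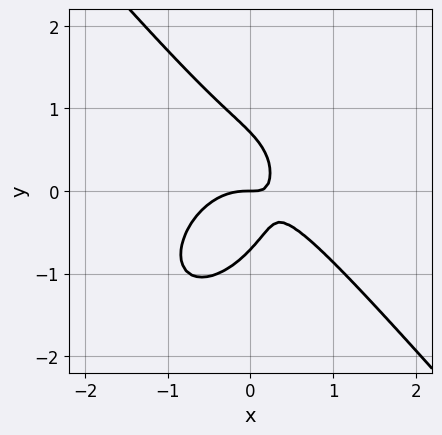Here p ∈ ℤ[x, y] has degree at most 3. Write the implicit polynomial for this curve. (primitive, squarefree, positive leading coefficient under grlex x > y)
1. Degree: the shape is more complex than any degree-2 curve, so deg p = 3.
2. Checking where it meets the axes: one x-axis crossing is at x = 0; one y-axis crossing is at y = 0.
3. Matching integer coefficients to the picture gives p.

3*x^3 + 2*y^3 + 3*x*y - y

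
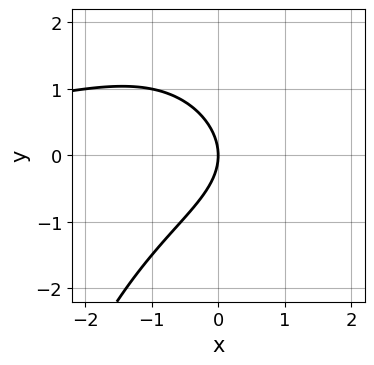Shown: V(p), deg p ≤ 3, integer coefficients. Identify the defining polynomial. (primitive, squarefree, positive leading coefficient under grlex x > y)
x^2*y + 2*y^2 + 3*x

First, the degree is 3 — no degree-2 curve has this shape.
Then, observable constraints: one x-axis crossing is at x = 0; one y-axis crossing is at y = 0.
Finally, assembling these constraints gives the stated polynomial.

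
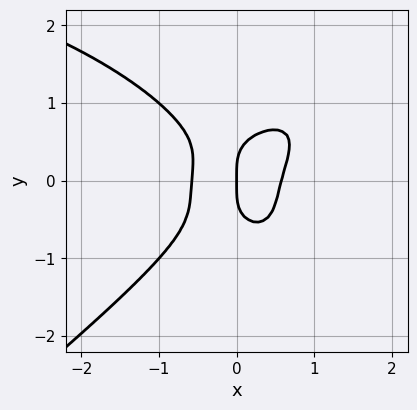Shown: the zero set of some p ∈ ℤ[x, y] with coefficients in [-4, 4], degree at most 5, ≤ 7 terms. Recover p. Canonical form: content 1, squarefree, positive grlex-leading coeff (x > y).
x^3*y - 2*y^4 - 3*x^3 + x^2*y + x

1. The degree is 4 — a generic line meets the curve in up to 4 points.
2. From the axis intercepts and sections: it meets the y-axis at y = 0 (among the integer gridlines); one x-axis crossing is at x = 0.
3. Matching integer coefficients to the picture gives p.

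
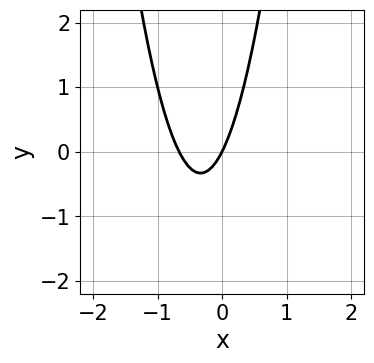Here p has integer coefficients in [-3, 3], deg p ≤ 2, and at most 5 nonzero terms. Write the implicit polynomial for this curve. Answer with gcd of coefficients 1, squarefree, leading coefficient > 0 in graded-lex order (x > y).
(a) Degree: a generic line meets the curve in up to 2 points, so deg p = 2.
(b) Against the integer gridlines: it meets the y-axis at y = 0 (among the integer gridlines); one x-axis crossing is at x = 0.
(c) Solving for integer coefficients yields p as stated.

3*x^2 + 2*x - y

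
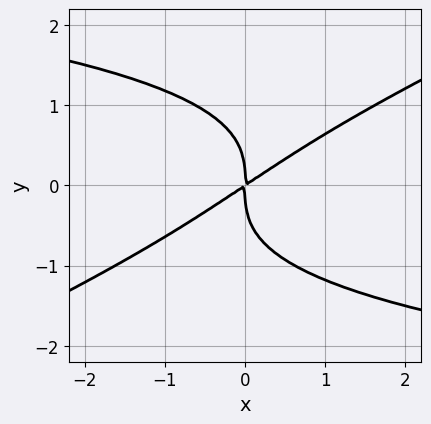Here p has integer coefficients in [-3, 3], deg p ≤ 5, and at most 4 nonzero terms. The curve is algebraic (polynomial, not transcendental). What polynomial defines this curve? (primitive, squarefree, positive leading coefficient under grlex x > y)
First, the degree is 4 — no degree-3 curve has this shape.
Then, checking where it meets the axes: it crosses the x-axis at the gridline x = 0; it meets the y-axis at y = 0 (among the integer gridlines).
Finally, together with the visible shape, these determine p as stated.

x*y^3 - 2*y^4 + 2*x^2 - 3*x*y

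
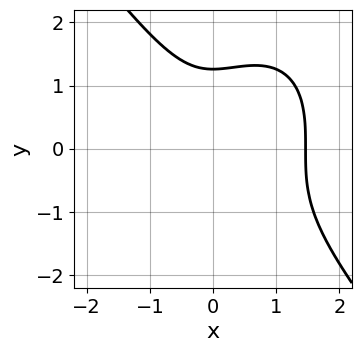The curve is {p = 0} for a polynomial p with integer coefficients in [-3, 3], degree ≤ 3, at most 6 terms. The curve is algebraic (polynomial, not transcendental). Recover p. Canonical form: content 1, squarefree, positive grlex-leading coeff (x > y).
2*x^3 + y^3 - 2*x^2 - 2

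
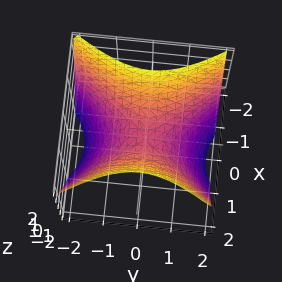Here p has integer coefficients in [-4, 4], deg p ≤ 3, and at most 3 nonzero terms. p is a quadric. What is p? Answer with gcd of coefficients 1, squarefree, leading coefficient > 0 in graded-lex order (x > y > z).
3*x^2 - 2*y^2 - 3*z

First, deg p = 2. A hyperbolic paraboloid; a quadric.
Next, symmetries: it's symmetric under y → −y, forcing even powers of y; the x ↦ −x reflection is a symmetry, so x appears only in even powers.
Next, from the visible intercepts: one y-axis crossing is at y = 0; it crosses the z-axis at the gridline z = 0; one x-axis crossing is at x = 0.
Finally, solving for integer coefficients yields p as stated.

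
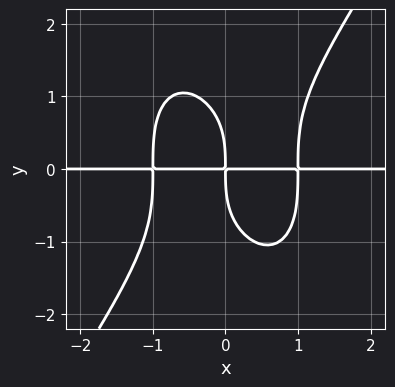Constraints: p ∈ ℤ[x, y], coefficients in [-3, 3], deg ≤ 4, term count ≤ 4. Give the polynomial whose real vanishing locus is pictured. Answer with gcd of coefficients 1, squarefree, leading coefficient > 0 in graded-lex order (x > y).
3*x^3*y - y^4 - 3*x*y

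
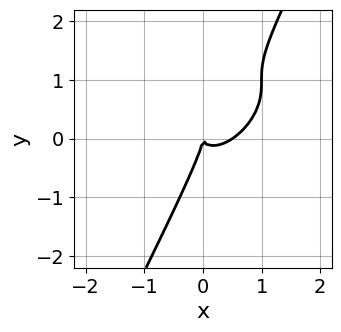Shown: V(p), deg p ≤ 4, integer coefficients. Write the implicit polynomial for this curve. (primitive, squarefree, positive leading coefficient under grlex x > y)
2*x^3 - 3*x^2*y + 3*x*y^2 - y^3 - x^2

(a) The degree is 3 — a generic line meets the curve in up to 3 points.
(b) Observable constraints: it meets the x-axis at x = 0 (among the integer gridlines); one y-axis crossing is at y = 0.
(c) Assembling these constraints gives the stated polynomial.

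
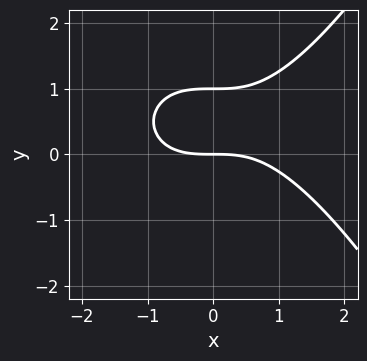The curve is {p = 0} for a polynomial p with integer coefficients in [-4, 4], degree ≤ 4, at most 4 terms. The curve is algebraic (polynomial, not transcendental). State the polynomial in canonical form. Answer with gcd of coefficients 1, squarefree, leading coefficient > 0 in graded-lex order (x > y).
x^3 - 3*y^2 + 3*y

First, degree: a generic line meets the curve in up to 3 points, so deg p = 3.
Next, against the integer gridlines: the y-axis gridline crossings are at y ∈ {0, 1}; it crosses the x-axis at the gridline x = 0.
Finally, putting this together gives p.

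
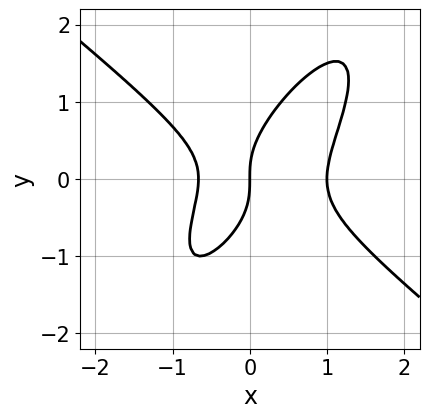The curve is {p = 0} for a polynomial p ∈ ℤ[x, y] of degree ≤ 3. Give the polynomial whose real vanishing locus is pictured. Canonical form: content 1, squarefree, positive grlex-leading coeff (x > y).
3*x^3 - 3*x*y^2 + 2*y^3 - x^2 - 2*x

deg p = 3. The shape is more complex than any degree-2 curve.
Observable constraints: among the integer gridlines, it crosses the x-axis at x ∈ {0, 1}; one y-axis crossing is at y = 0.
Together with the visible shape, these determine p as stated.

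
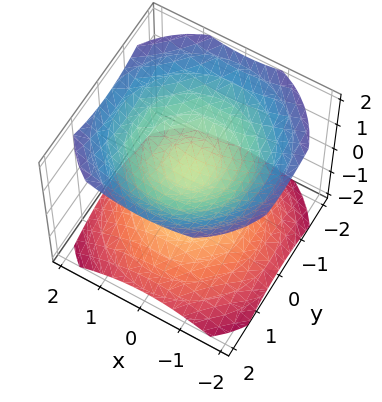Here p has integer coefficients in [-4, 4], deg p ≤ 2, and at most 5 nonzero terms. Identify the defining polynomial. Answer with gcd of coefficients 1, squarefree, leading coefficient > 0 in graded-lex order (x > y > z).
1. There are 2 components. They look like related sheets of one shape, so recover p as a whole.
2. The degree is 2 — two separate bowl-shaped sheets opening away from each other; a quadric.
3. Symmetries: rotational symmetry about the z-axis ⇒ p depends on x, y only through x² + y²; it's symmetric under z → −z, forcing even powers of z.
4. Checking where it meets the axes: a circular section at z = 1 has radius exactly 1; no x-intercept at any integer in the box; it misses every integer gridline on the y-axis.
5. Matching integer coefficients to the picture gives p.

2*x^2 + 2*y^2 - 3*z^2 + 1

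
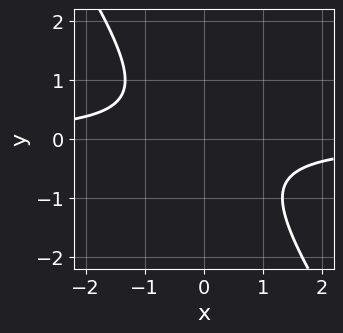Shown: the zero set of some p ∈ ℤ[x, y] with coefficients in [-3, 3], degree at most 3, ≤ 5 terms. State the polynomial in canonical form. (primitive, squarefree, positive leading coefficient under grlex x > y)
3*x*y + 2*y^2 + 2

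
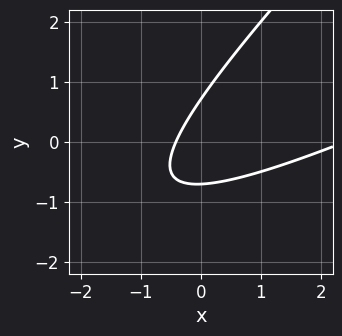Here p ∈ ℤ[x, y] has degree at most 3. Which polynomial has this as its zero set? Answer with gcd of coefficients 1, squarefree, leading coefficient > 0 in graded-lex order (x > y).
x^2 - 3*x*y + 2*y^2 - 2*x - 1

The degree is 2 — the shape is more complex than any degree-1 curve.
Putting this together gives p.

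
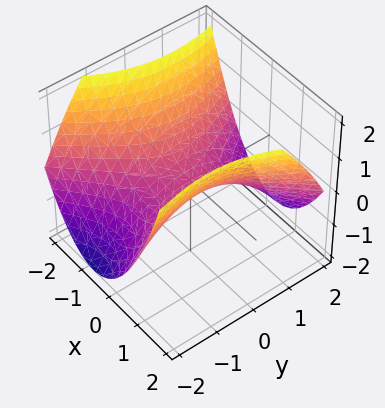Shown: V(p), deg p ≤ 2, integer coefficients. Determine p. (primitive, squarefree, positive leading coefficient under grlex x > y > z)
1. The degree is 2 — no degree-1 surface has this shape.
2. Reading off the gridlines: one y-axis crossing is at y = 0; it meets the z-axis at z = 0 (among the integer gridlines).
3. Solving for integer coefficients yields p as stated.

2*x^2 - x*y - y^2 - 3*z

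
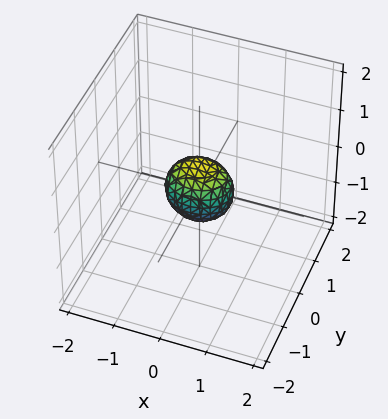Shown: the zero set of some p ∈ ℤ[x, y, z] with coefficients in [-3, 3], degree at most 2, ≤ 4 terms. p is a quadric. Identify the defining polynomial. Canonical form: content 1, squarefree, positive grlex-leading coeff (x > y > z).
2*x^2 + 3*y^2 + 2*z^2 - 1

1. deg p = 2. Bounded and convex; a quadric.
2. Symmetries: mirror symmetry z ↦ −z ⇒ only even powers of z; mirror symmetry y ↦ −y ⇒ only even powers of y; it's symmetric under x → −x, forcing even powers of x.
3. The integer polynomial consistent with all of this is the stated p.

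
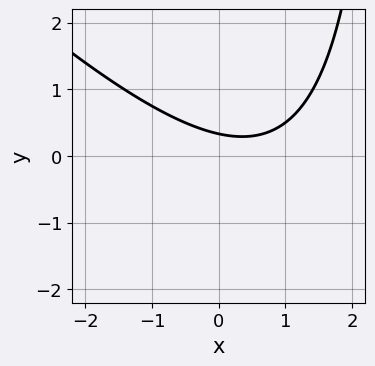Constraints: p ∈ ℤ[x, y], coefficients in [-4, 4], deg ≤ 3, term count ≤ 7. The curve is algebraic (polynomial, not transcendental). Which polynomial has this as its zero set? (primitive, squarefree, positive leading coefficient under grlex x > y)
x^2 + x*y - x - 3*y + 1

1. Degree: no degree-1 curve has this shape, so deg p = 2.
2. Checking where it meets the axes: the curve avoids every integer x-axis point in the box.
3. Assembling these constraints gives the stated polynomial.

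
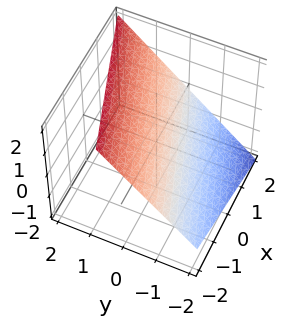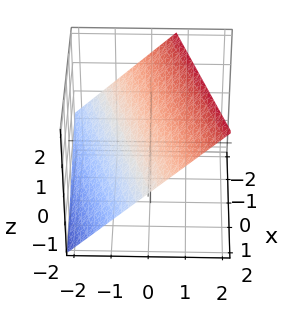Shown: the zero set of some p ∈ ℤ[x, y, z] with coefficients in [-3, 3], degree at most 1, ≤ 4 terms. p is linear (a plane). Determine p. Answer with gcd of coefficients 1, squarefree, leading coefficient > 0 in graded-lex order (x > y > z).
First, deg p = 1.
Next, reading off the gridlines: it crosses the x-axis at the gridline x = 2.
Finally, matching integer coefficients to the picture gives p.

x - 3*y + 3*z - 2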